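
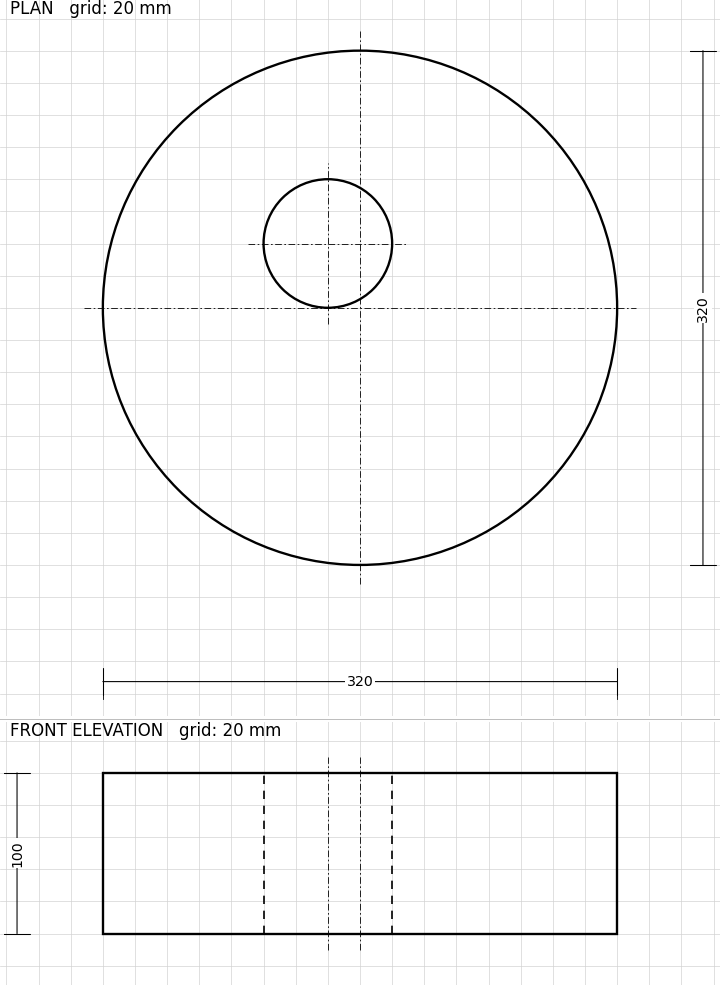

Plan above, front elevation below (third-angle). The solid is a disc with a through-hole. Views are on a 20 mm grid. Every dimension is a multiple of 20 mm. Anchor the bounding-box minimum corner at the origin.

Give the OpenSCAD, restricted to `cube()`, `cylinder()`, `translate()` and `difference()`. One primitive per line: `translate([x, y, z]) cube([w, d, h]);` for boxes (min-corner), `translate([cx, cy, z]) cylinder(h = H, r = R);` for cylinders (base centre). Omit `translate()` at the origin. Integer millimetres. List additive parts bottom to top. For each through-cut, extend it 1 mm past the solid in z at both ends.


difference() {
  translate([160, 160, 0]) cylinder(h = 100, r = 160);
  translate([140, 200, -1]) cylinder(h = 102, r = 40);
}


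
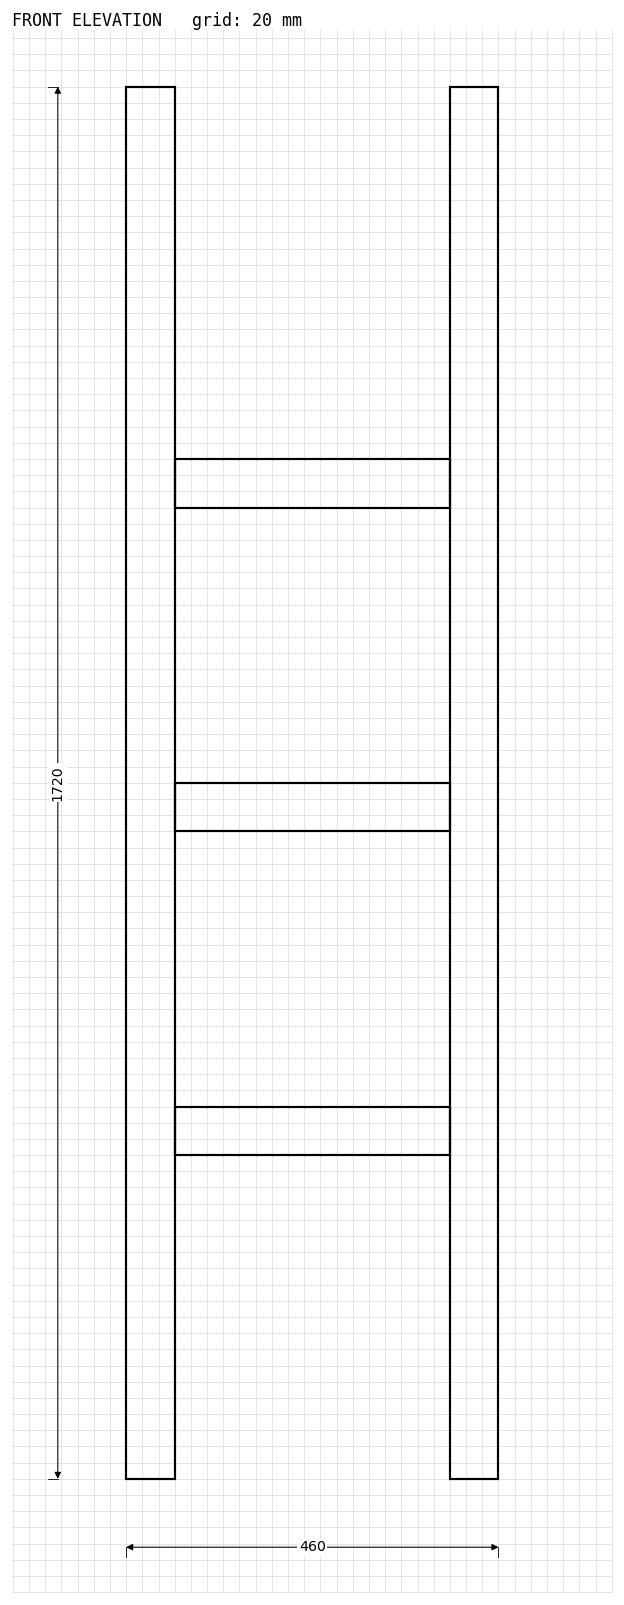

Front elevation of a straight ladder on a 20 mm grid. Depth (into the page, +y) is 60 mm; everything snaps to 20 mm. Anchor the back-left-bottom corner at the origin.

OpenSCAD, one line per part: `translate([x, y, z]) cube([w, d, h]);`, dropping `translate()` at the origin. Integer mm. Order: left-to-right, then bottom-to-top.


cube([60, 60, 1720]);
translate([60, 0, 400]) cube([340, 60, 60]);
translate([60, 0, 800]) cube([340, 60, 60]);
translate([60, 0, 1200]) cube([340, 60, 60]);
translate([400, 0, 0]) cube([60, 60, 1720]);


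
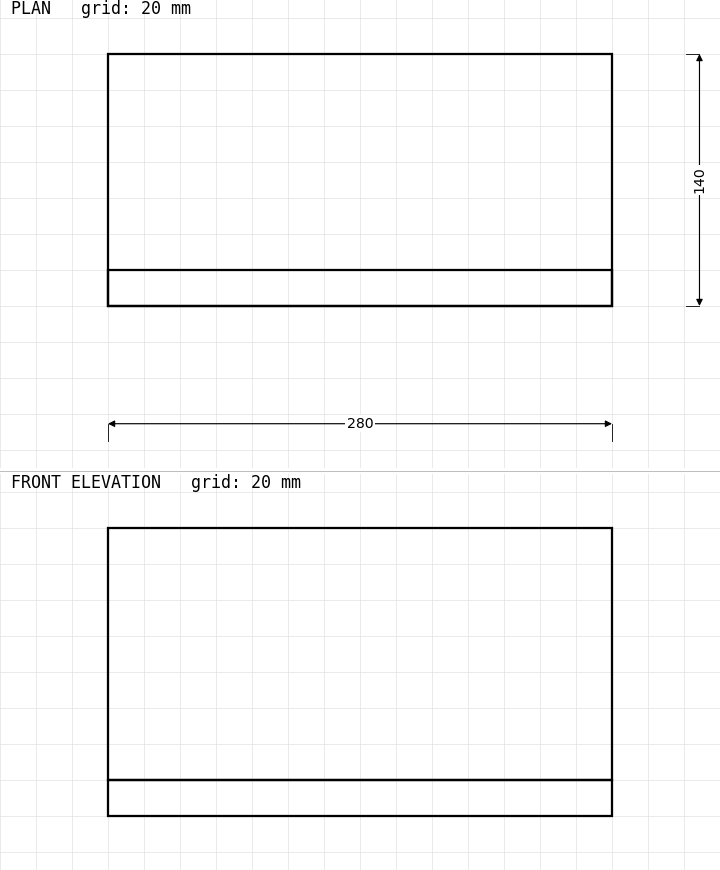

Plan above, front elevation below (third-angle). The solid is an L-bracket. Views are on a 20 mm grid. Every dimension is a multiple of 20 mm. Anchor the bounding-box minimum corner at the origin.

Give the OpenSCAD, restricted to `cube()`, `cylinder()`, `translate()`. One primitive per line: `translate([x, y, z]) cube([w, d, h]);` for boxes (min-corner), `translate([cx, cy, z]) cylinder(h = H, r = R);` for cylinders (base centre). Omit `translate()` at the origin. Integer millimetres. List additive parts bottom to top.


cube([280, 140, 20]);
translate([0, 0, 20]) cube([280, 20, 140]);


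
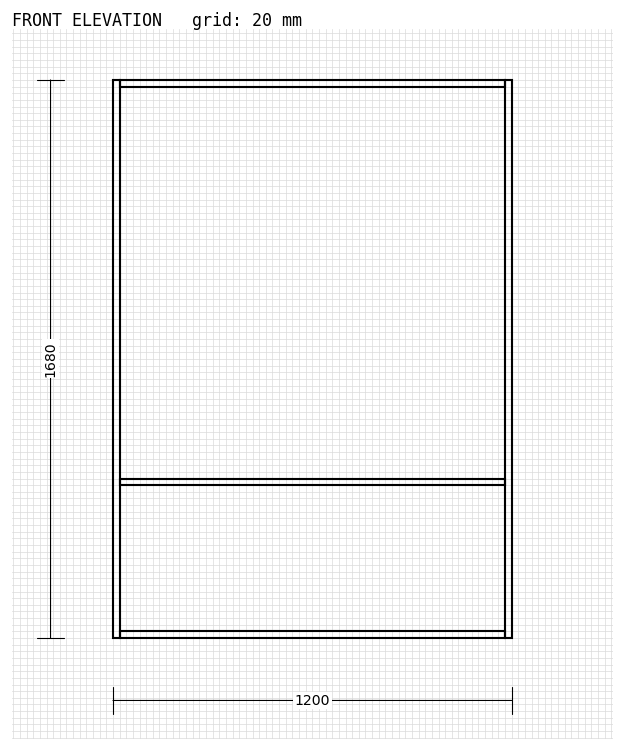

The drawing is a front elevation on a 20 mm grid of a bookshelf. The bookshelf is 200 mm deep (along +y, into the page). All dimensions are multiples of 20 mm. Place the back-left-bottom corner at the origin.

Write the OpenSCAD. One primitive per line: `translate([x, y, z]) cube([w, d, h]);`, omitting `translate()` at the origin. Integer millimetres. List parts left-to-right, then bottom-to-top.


cube([20, 200, 1680]);
translate([20, 0, 0]) cube([1160, 200, 20]);
translate([20, 0, 460]) cube([1160, 200, 20]);
translate([20, 0, 1660]) cube([1160, 200, 20]);
translate([1180, 0, 0]) cube([20, 200, 1680]);


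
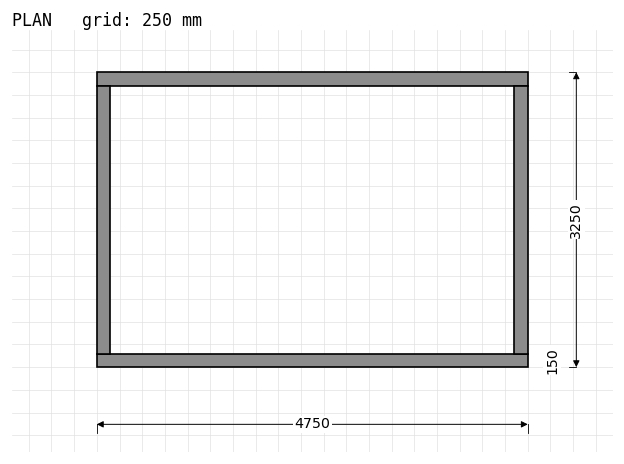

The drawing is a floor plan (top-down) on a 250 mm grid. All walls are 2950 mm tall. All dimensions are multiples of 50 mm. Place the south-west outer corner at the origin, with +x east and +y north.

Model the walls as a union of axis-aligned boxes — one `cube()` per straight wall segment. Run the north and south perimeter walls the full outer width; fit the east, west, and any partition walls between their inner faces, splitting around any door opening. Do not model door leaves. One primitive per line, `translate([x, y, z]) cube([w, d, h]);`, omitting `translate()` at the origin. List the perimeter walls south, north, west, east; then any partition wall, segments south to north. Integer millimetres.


cube([4750, 150, 2950]);
translate([0, 3100, 0]) cube([4750, 150, 2950]);
translate([0, 150, 0]) cube([150, 2950, 2950]);
translate([4600, 150, 0]) cube([150, 2950, 2950]);


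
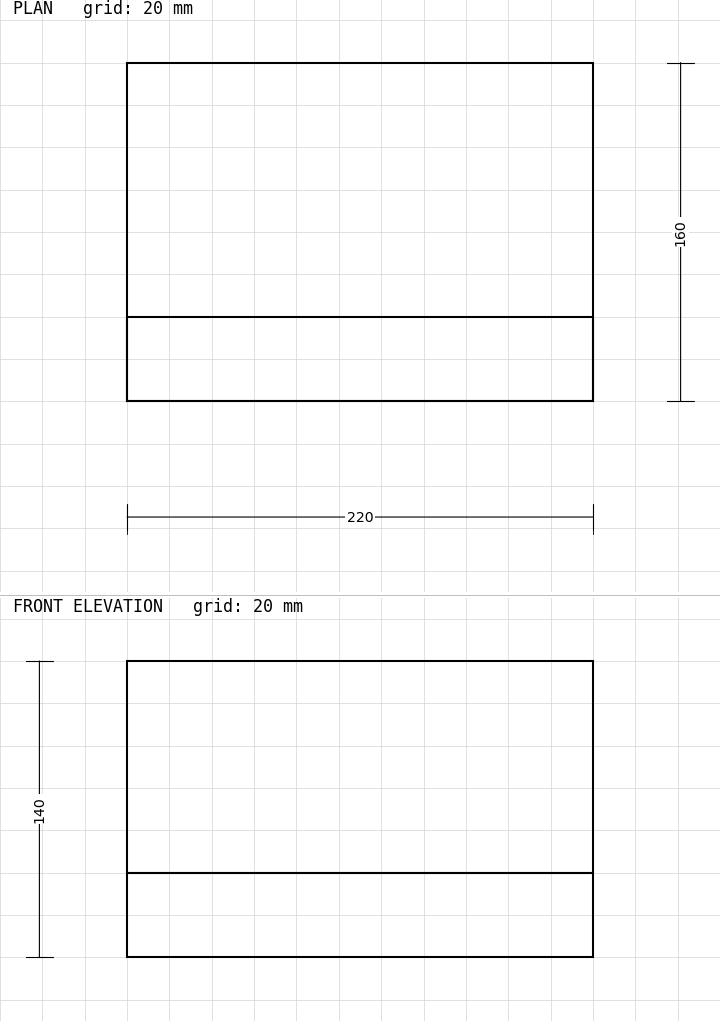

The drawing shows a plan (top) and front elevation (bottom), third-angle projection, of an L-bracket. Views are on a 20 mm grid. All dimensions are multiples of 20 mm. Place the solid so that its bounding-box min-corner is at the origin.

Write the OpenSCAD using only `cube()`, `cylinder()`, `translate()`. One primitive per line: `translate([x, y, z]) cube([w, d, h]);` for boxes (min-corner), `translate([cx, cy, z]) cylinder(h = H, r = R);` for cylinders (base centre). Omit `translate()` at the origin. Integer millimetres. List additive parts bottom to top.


cube([220, 160, 40]);
translate([0, 0, 40]) cube([220, 40, 100]);


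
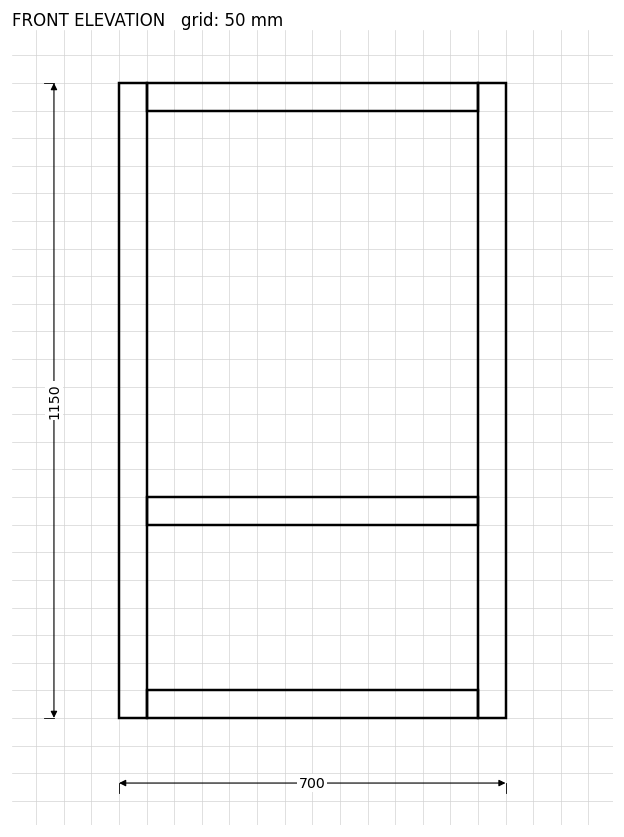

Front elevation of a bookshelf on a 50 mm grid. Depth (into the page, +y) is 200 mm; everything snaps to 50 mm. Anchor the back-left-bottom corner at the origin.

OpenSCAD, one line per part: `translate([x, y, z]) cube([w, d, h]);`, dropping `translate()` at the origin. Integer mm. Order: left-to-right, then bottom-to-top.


cube([50, 200, 1150]);
translate([50, 0, 0]) cube([600, 200, 50]);
translate([50, 0, 350]) cube([600, 200, 50]);
translate([50, 0, 1100]) cube([600, 200, 50]);
translate([650, 0, 0]) cube([50, 200, 1150]);


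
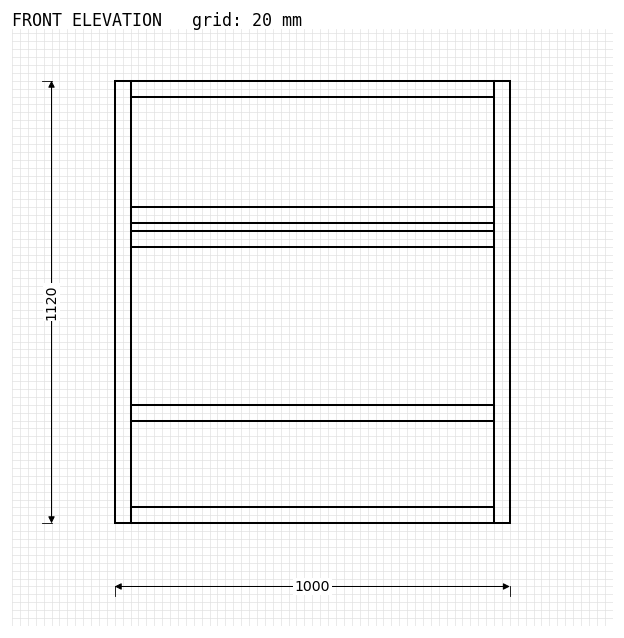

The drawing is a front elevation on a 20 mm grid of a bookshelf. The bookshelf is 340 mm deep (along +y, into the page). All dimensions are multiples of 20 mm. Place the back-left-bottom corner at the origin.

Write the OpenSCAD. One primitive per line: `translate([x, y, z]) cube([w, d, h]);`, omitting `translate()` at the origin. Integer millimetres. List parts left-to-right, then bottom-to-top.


cube([40, 340, 1120]);
translate([40, 0, 0]) cube([920, 340, 40]);
translate([40, 0, 260]) cube([920, 340, 40]);
translate([40, 0, 700]) cube([920, 340, 40]);
translate([40, 0, 760]) cube([920, 340, 40]);
translate([40, 0, 1080]) cube([920, 340, 40]);
translate([960, 0, 0]) cube([40, 340, 1120]);


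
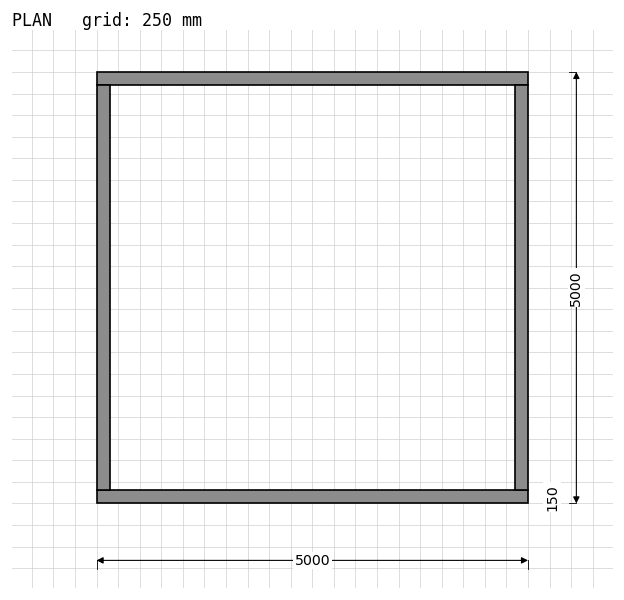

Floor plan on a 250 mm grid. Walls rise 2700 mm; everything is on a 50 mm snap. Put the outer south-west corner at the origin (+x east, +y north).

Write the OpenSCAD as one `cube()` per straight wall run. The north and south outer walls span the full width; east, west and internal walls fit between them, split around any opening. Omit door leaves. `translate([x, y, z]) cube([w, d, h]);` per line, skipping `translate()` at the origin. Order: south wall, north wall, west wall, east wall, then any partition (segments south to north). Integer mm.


cube([5000, 150, 2700]);
translate([0, 4850, 0]) cube([5000, 150, 2700]);
translate([0, 150, 0]) cube([150, 4700, 2700]);
translate([4850, 150, 0]) cube([150, 4700, 2700]);


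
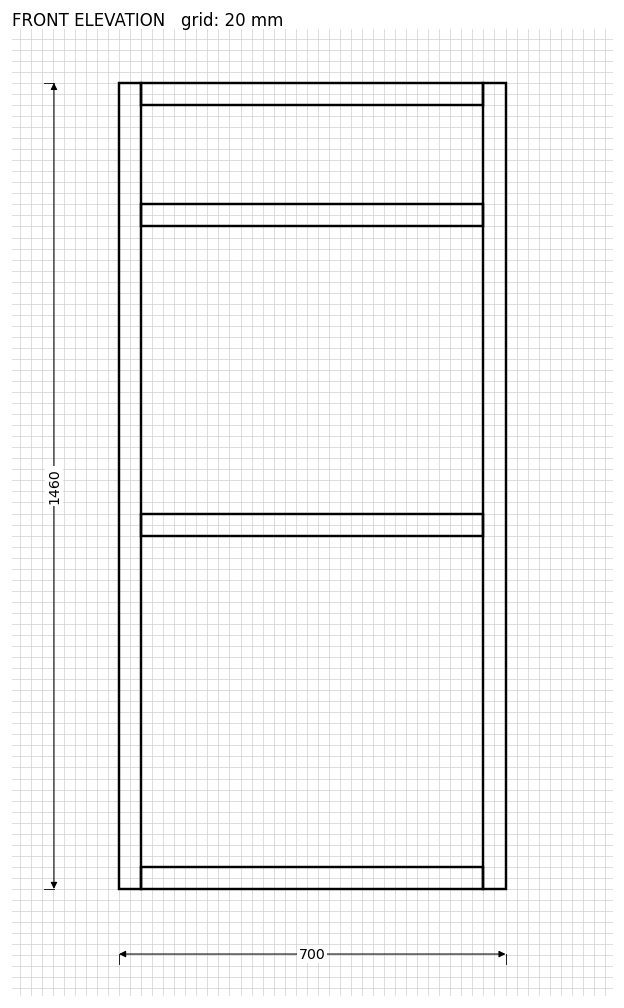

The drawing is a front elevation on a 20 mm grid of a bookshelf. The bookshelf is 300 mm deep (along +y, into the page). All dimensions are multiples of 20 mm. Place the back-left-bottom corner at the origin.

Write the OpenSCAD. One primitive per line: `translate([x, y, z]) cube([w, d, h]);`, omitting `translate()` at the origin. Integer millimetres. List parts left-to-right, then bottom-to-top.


cube([40, 300, 1460]);
translate([40, 0, 0]) cube([620, 300, 40]);
translate([40, 0, 640]) cube([620, 300, 40]);
translate([40, 0, 1200]) cube([620, 300, 40]);
translate([40, 0, 1420]) cube([620, 300, 40]);
translate([660, 0, 0]) cube([40, 300, 1460]);


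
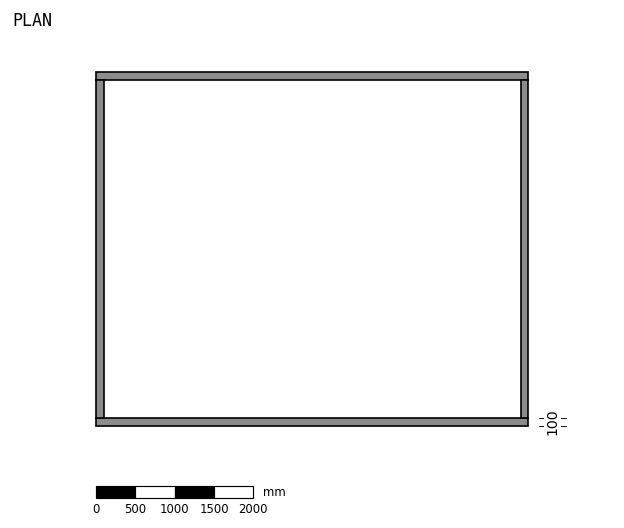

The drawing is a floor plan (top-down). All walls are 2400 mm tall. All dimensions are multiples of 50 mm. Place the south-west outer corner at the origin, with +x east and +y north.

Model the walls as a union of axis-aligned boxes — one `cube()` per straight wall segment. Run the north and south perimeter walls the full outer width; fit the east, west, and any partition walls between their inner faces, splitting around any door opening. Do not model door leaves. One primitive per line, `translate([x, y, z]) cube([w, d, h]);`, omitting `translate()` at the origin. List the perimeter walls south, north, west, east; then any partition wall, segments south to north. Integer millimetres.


cube([5500, 100, 2400]);
translate([0, 4400, 0]) cube([5500, 100, 2400]);
translate([0, 100, 0]) cube([100, 4300, 2400]);
translate([5400, 100, 0]) cube([100, 4300, 2400]);


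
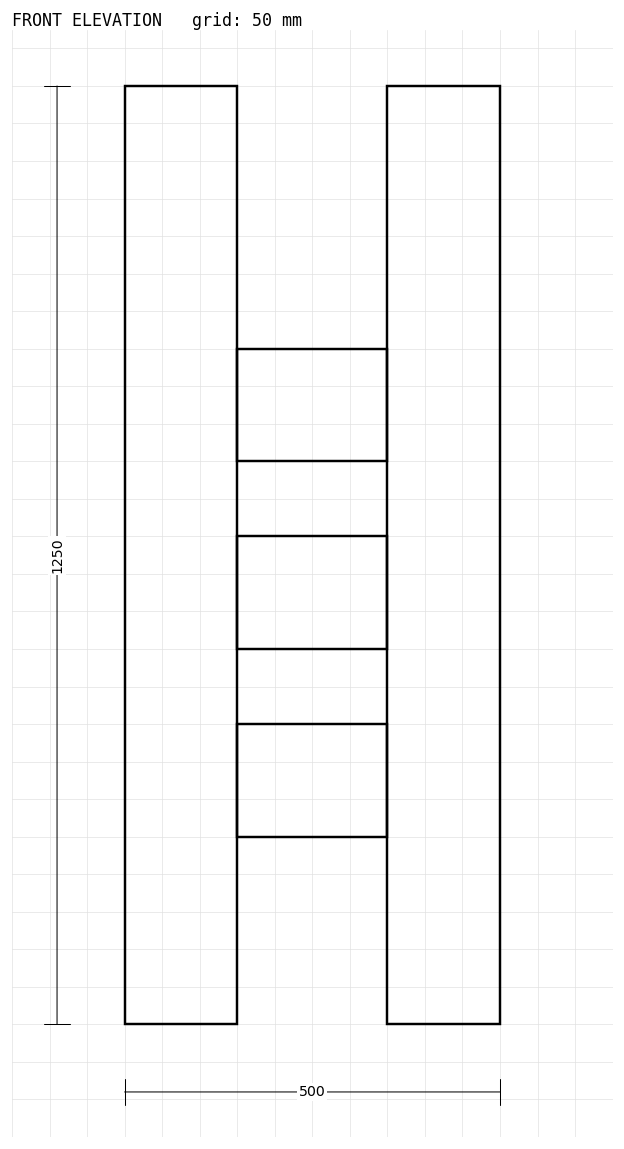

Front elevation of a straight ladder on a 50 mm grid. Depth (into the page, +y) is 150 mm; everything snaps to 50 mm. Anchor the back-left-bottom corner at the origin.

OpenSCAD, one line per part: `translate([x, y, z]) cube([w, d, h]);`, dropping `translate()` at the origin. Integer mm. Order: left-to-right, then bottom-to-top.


cube([150, 150, 1250]);
translate([150, 0, 250]) cube([200, 150, 150]);
translate([150, 0, 500]) cube([200, 150, 150]);
translate([150, 0, 750]) cube([200, 150, 150]);
translate([350, 0, 0]) cube([150, 150, 1250]);


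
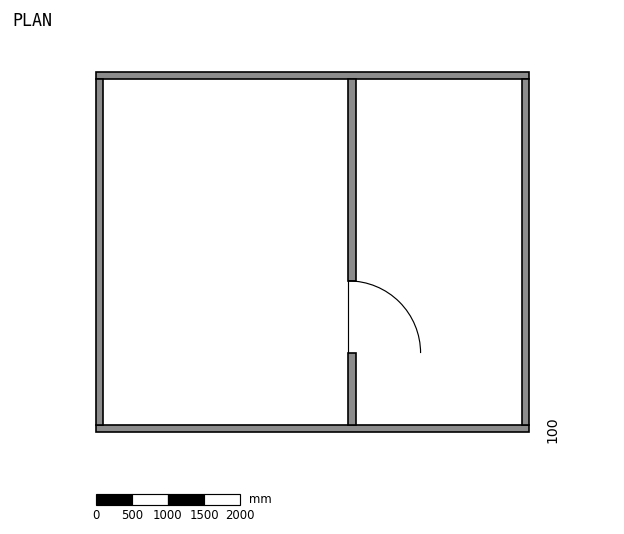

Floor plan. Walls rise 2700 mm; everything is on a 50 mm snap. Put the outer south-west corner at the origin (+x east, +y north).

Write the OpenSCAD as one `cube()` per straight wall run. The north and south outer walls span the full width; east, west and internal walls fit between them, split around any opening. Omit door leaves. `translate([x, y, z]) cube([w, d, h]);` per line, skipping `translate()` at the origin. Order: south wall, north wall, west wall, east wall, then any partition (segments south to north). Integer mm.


cube([6000, 100, 2700]);
translate([0, 4900, 0]) cube([6000, 100, 2700]);
translate([0, 100, 0]) cube([100, 4800, 2700]);
translate([5900, 100, 0]) cube([100, 4800, 2700]);
translate([3500, 100, 0]) cube([100, 1000, 2700]);
translate([3500, 2100, 0]) cube([100, 2800, 2700]);


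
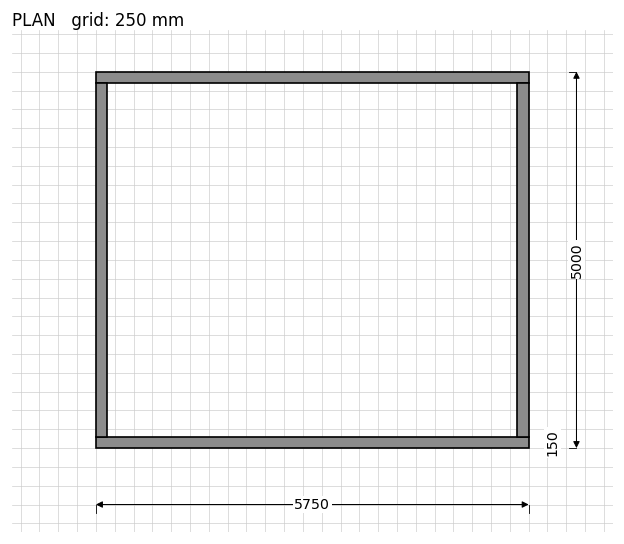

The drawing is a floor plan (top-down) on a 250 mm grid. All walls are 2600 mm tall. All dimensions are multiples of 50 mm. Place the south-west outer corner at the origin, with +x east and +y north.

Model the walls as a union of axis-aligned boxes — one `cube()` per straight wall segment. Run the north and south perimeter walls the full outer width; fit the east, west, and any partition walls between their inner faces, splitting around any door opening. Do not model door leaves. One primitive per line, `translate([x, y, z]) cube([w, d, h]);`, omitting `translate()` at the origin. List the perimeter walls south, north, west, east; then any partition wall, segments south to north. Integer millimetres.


cube([5750, 150, 2600]);
translate([0, 4850, 0]) cube([5750, 150, 2600]);
translate([0, 150, 0]) cube([150, 4700, 2600]);
translate([5600, 150, 0]) cube([150, 4700, 2600]);


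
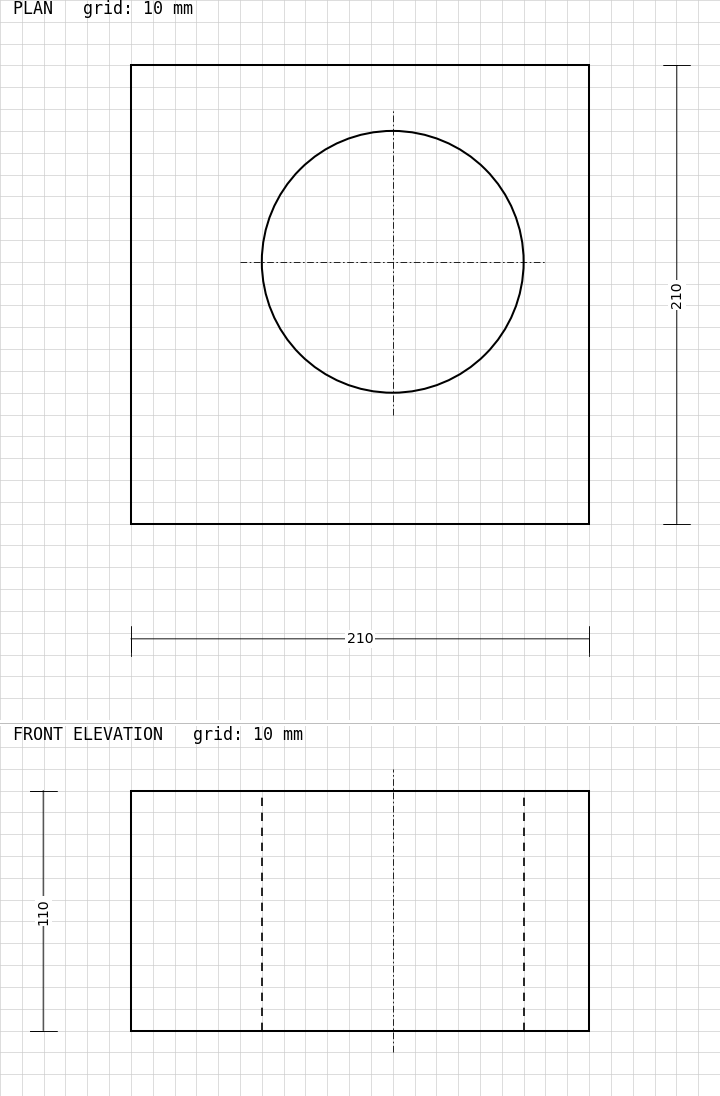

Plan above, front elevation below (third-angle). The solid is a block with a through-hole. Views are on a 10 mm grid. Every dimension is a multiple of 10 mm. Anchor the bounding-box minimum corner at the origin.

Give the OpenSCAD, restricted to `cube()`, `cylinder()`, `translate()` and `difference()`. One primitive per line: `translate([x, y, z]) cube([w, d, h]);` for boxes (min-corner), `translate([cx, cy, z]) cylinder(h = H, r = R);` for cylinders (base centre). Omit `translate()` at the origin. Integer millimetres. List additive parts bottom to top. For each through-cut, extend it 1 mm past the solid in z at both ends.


difference() {
  cube([210, 210, 110]);
  translate([120, 120, -1]) cylinder(h = 112, r = 60);
}


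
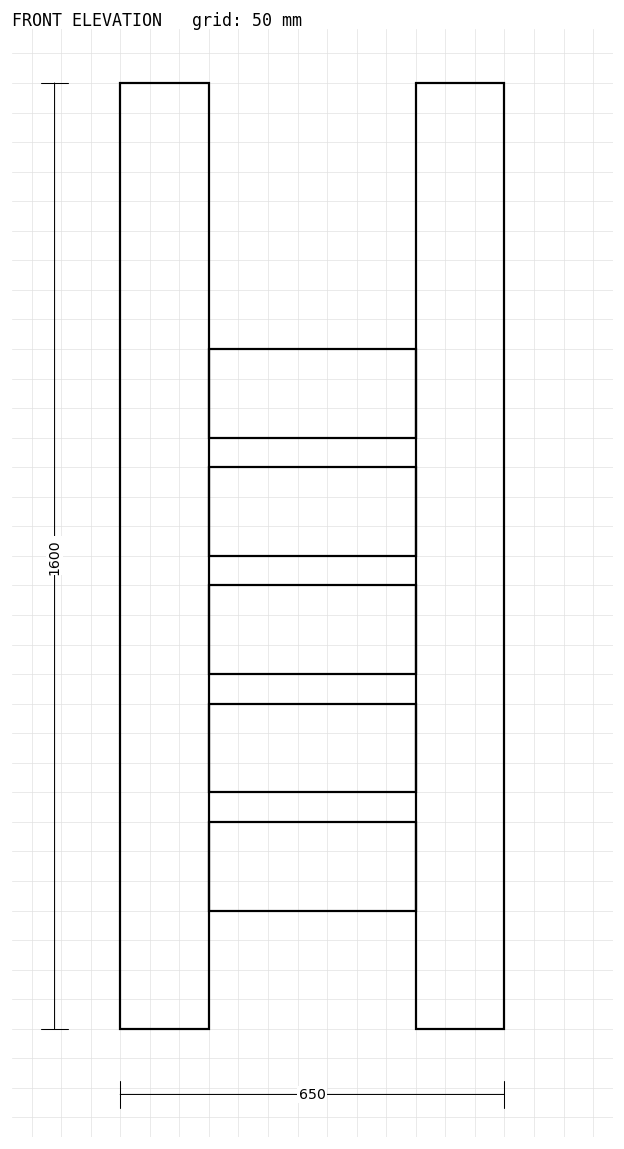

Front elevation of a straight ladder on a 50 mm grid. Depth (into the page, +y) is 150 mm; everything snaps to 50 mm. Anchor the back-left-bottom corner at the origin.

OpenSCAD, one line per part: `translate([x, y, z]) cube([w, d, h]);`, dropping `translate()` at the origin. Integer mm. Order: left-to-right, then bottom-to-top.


cube([150, 150, 1600]);
translate([150, 0, 200]) cube([350, 150, 150]);
translate([150, 0, 400]) cube([350, 150, 150]);
translate([150, 0, 600]) cube([350, 150, 150]);
translate([150, 0, 800]) cube([350, 150, 150]);
translate([150, 0, 1000]) cube([350, 150, 150]);
translate([500, 0, 0]) cube([150, 150, 1600]);


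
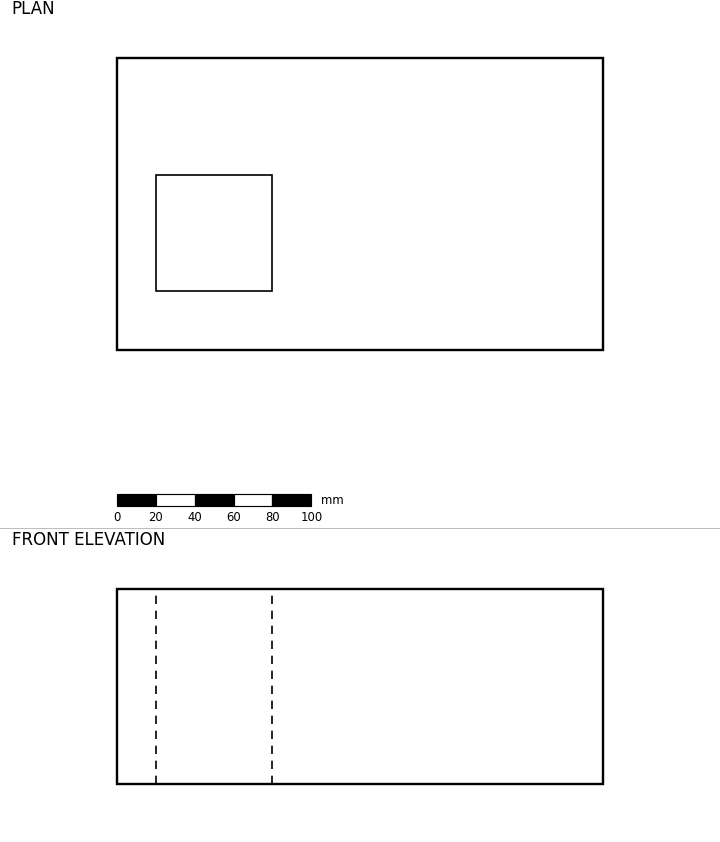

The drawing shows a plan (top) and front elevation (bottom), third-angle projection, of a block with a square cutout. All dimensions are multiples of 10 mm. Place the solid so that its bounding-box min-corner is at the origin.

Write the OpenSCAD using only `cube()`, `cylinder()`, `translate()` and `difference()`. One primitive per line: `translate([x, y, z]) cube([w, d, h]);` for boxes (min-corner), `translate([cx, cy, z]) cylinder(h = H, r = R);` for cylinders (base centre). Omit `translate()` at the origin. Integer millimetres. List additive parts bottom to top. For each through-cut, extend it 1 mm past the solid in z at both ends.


difference() {
  cube([250, 150, 100]);
  translate([20, 30, -1]) cube([60, 60, 102]);
}


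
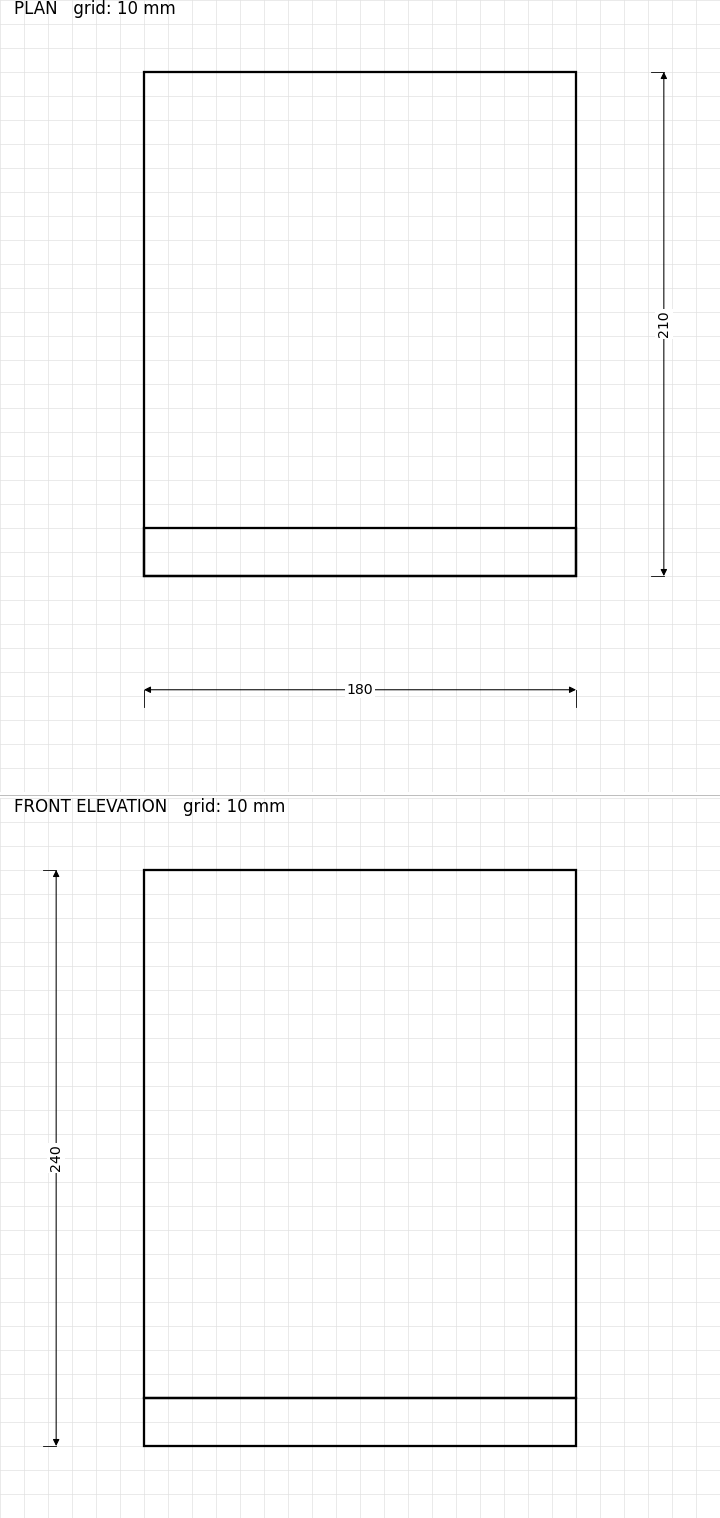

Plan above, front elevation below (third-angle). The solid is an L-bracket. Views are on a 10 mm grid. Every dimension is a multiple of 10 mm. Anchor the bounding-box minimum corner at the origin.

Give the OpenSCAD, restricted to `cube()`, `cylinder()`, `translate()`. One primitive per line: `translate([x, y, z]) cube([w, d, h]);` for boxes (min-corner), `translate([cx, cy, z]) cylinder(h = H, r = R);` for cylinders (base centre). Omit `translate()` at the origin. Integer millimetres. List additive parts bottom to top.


cube([180, 210, 20]);
translate([0, 0, 20]) cube([180, 20, 220]);


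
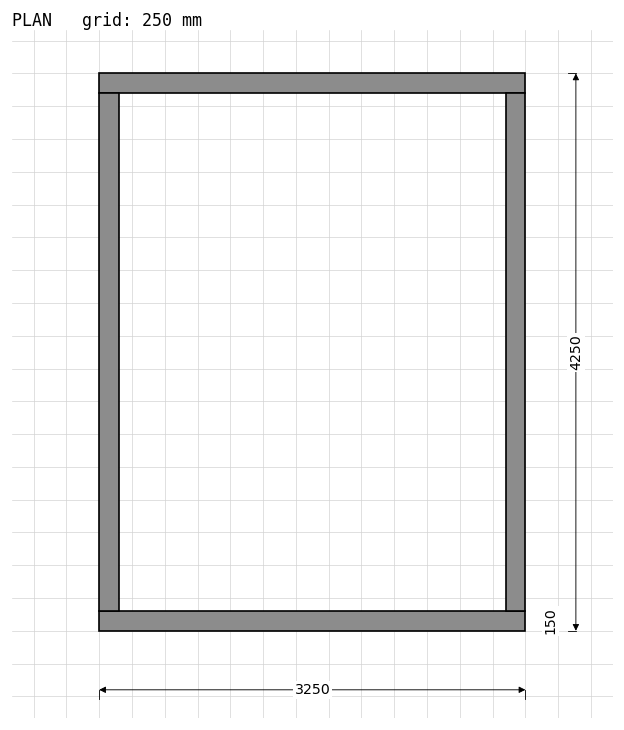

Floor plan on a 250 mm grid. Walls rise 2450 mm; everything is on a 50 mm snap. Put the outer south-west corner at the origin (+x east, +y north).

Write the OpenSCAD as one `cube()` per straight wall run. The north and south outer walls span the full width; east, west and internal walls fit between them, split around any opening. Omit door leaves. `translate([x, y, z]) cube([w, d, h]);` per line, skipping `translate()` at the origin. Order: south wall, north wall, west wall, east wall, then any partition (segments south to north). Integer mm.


cube([3250, 150, 2450]);
translate([0, 4100, 0]) cube([3250, 150, 2450]);
translate([0, 150, 0]) cube([150, 3950, 2450]);
translate([3100, 150, 0]) cube([150, 3950, 2450]);


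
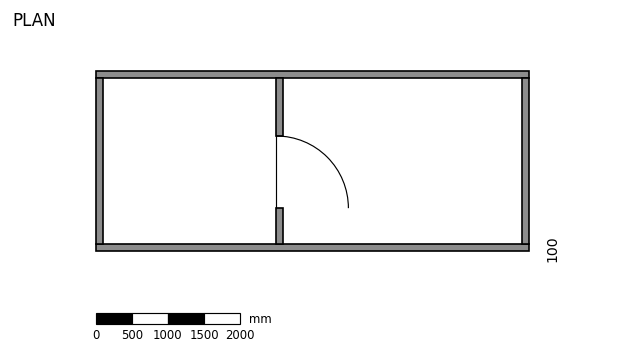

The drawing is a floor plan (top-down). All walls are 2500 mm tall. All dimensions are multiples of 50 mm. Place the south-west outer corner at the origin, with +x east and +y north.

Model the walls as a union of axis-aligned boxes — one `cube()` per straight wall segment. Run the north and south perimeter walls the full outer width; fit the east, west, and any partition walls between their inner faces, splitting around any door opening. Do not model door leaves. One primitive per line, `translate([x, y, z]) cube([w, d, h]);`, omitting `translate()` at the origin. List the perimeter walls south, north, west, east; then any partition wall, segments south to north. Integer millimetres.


cube([6000, 100, 2500]);
translate([0, 2400, 0]) cube([6000, 100, 2500]);
translate([0, 100, 0]) cube([100, 2300, 2500]);
translate([5900, 100, 0]) cube([100, 2300, 2500]);
translate([2500, 100, 0]) cube([100, 500, 2500]);
translate([2500, 1600, 0]) cube([100, 800, 2500]);


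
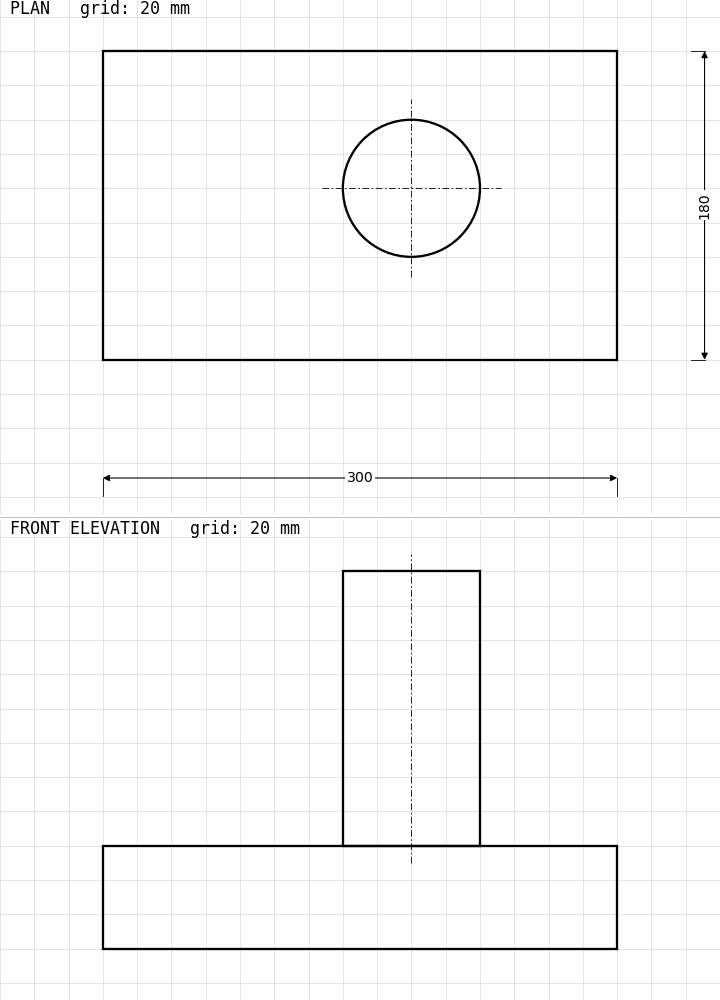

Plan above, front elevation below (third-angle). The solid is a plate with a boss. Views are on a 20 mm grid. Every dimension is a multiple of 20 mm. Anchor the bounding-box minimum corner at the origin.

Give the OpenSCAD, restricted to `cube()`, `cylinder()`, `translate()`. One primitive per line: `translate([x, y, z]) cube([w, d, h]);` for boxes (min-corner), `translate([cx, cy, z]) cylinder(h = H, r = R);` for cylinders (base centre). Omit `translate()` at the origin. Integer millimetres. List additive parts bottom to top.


cube([300, 180, 60]);
translate([180, 100, 60]) cylinder(h = 160, r = 40);


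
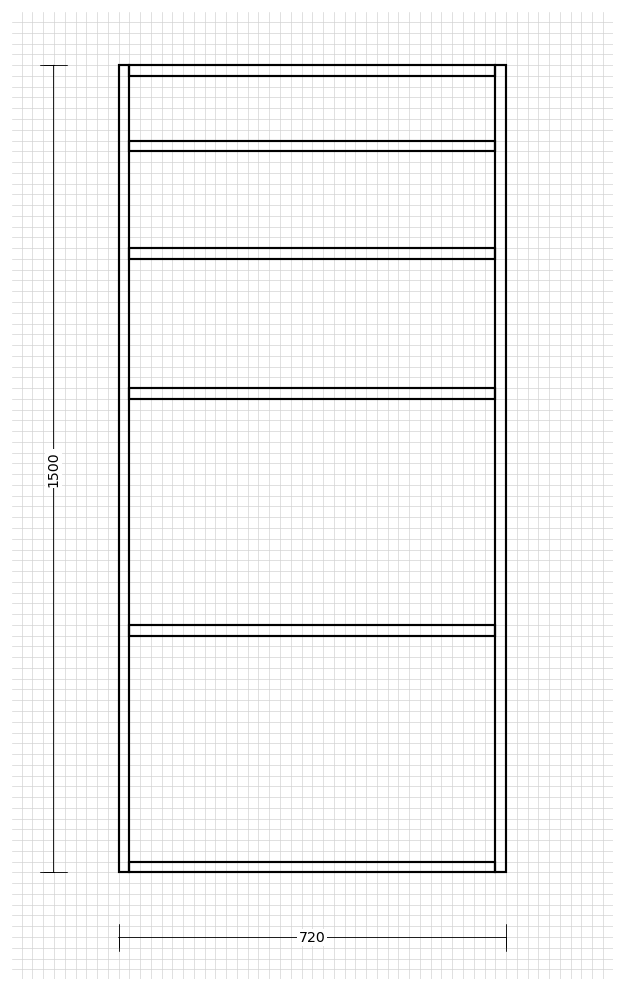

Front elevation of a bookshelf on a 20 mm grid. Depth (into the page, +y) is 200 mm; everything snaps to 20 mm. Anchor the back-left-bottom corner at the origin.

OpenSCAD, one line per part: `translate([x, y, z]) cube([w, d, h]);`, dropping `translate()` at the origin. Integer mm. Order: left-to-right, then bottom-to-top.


cube([20, 200, 1500]);
translate([20, 0, 0]) cube([680, 200, 20]);
translate([20, 0, 440]) cube([680, 200, 20]);
translate([20, 0, 880]) cube([680, 200, 20]);
translate([20, 0, 1140]) cube([680, 200, 20]);
translate([20, 0, 1340]) cube([680, 200, 20]);
translate([20, 0, 1480]) cube([680, 200, 20]);
translate([700, 0, 0]) cube([20, 200, 1500]);


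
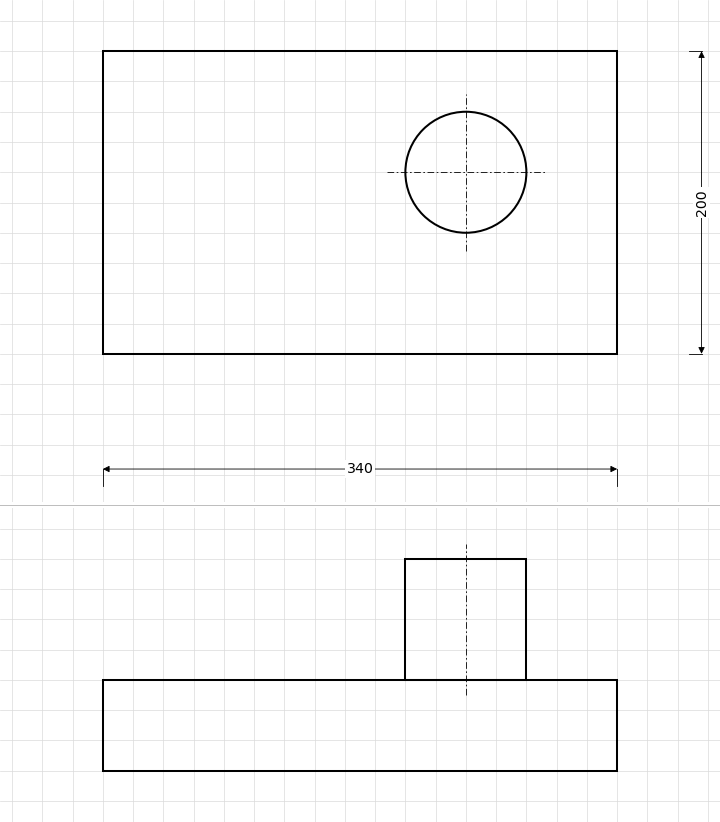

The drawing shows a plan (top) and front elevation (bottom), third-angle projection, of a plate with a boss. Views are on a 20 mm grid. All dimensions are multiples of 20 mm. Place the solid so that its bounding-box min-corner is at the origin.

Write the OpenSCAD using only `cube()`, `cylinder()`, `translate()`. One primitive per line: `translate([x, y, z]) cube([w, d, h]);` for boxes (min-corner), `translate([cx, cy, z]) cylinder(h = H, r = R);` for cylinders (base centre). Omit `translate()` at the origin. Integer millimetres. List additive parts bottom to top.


cube([340, 200, 60]);
translate([240, 120, 60]) cylinder(h = 80, r = 40);


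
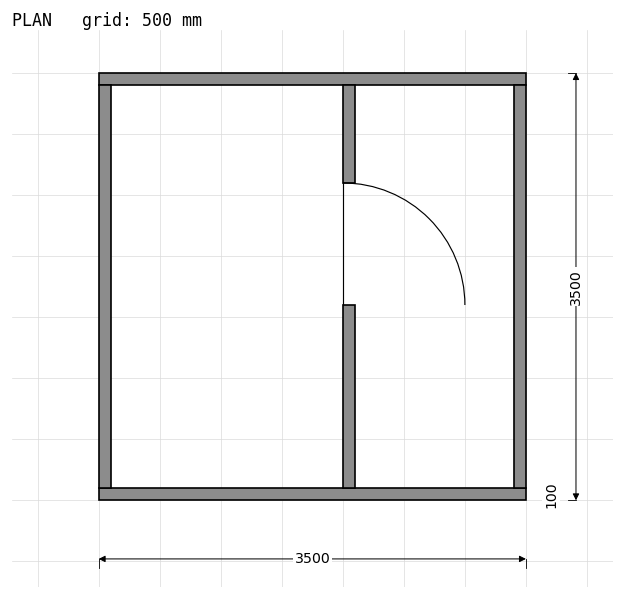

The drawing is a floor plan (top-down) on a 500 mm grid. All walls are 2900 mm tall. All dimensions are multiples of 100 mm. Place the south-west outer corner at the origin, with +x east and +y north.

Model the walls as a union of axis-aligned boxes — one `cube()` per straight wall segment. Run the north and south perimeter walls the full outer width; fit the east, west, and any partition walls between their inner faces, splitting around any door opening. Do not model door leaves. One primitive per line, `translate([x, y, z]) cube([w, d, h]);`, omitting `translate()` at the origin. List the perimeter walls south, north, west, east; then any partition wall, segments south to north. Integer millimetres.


cube([3500, 100, 2900]);
translate([0, 3400, 0]) cube([3500, 100, 2900]);
translate([0, 100, 0]) cube([100, 3300, 2900]);
translate([3400, 100, 0]) cube([100, 3300, 2900]);
translate([2000, 100, 0]) cube([100, 1500, 2900]);
translate([2000, 2600, 0]) cube([100, 800, 2900]);


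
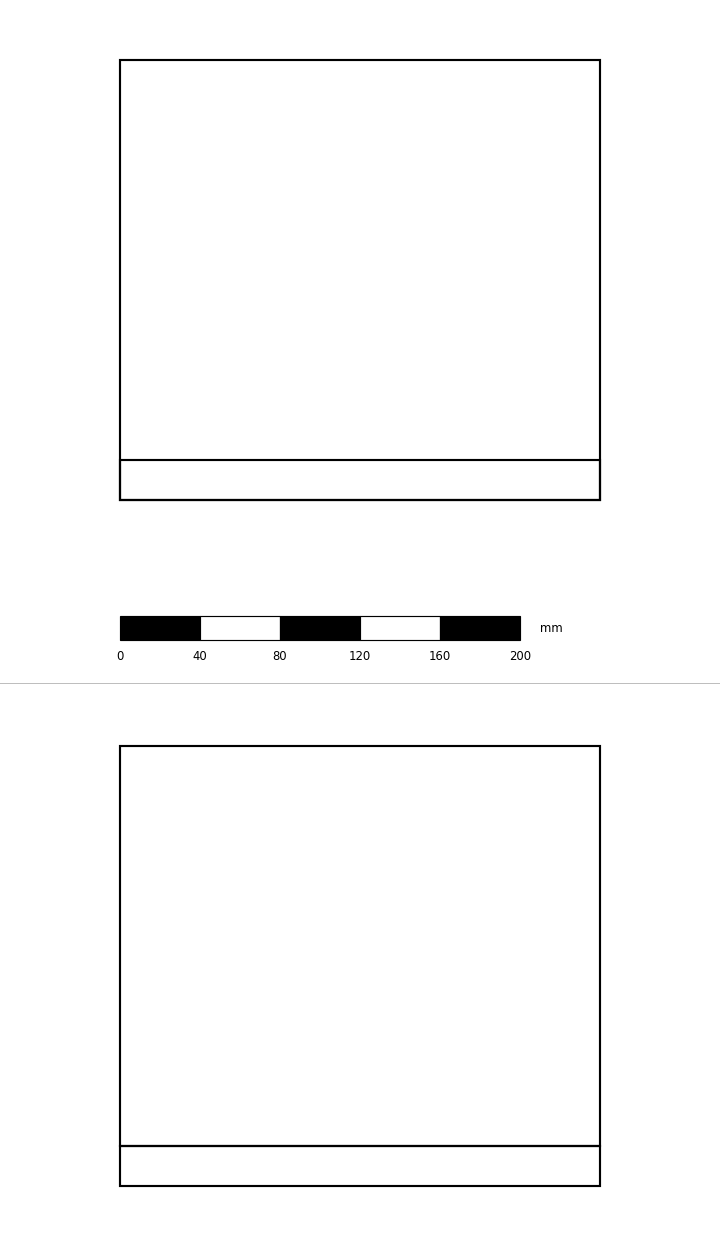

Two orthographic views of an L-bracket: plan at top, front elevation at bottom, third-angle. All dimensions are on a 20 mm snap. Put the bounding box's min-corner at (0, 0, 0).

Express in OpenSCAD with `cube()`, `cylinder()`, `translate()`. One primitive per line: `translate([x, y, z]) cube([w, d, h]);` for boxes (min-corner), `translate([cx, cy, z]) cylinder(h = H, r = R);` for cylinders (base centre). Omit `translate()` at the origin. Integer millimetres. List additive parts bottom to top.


cube([240, 220, 20]);
translate([0, 0, 20]) cube([240, 20, 200]);


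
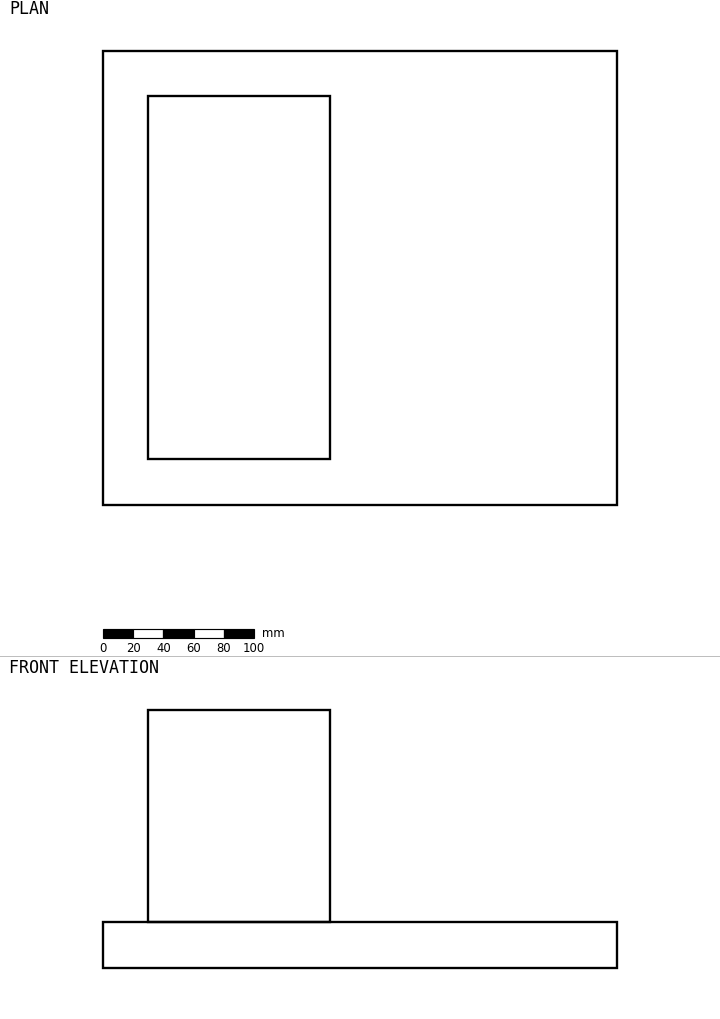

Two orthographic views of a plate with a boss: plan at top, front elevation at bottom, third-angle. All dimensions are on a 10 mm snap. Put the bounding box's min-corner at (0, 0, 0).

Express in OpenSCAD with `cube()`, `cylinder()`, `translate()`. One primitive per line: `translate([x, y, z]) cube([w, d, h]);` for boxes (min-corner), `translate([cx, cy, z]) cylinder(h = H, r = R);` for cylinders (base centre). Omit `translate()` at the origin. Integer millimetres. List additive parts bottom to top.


cube([340, 300, 30]);
translate([30, 30, 30]) cube([120, 240, 140]);


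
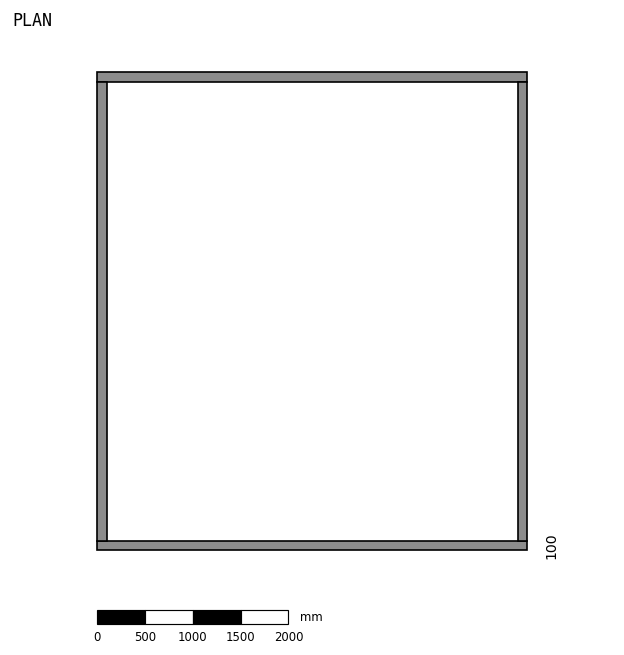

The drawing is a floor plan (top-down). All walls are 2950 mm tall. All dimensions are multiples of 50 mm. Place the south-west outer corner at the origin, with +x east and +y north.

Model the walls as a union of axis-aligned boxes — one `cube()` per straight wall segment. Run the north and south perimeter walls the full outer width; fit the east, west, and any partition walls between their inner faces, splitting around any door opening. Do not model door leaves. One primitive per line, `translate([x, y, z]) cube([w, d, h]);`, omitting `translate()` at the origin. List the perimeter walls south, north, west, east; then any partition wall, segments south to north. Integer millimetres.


cube([4500, 100, 2950]);
translate([0, 4900, 0]) cube([4500, 100, 2950]);
translate([0, 100, 0]) cube([100, 4800, 2950]);
translate([4400, 100, 0]) cube([100, 4800, 2950]);


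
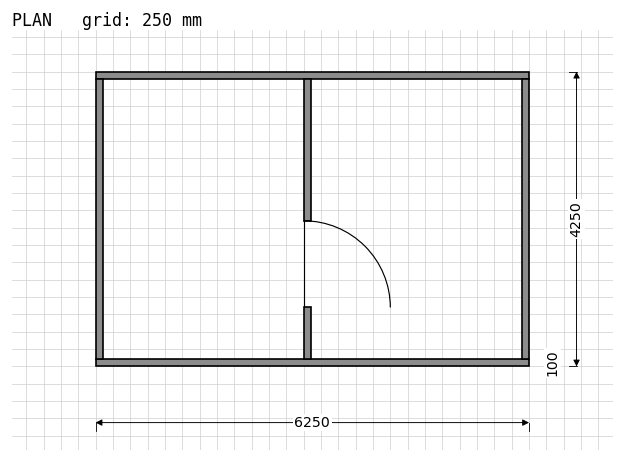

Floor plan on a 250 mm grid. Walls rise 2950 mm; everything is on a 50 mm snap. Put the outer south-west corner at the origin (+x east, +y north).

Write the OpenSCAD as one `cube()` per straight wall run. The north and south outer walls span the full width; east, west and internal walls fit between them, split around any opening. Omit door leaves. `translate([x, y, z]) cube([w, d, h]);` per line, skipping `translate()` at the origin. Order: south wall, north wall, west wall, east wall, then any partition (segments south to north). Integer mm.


cube([6250, 100, 2950]);
translate([0, 4150, 0]) cube([6250, 100, 2950]);
translate([0, 100, 0]) cube([100, 4050, 2950]);
translate([6150, 100, 0]) cube([100, 4050, 2950]);
translate([3000, 100, 0]) cube([100, 750, 2950]);
translate([3000, 2100, 0]) cube([100, 2050, 2950]);


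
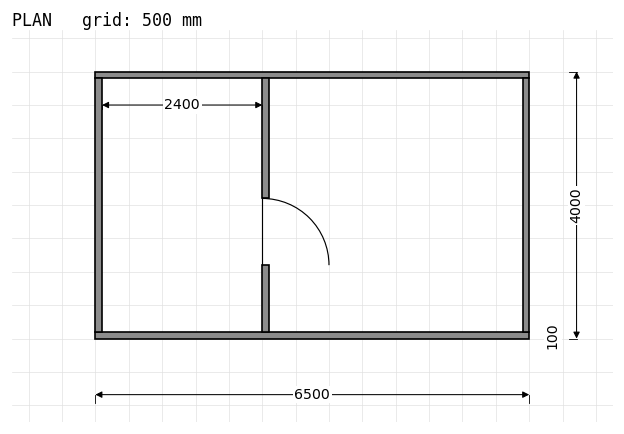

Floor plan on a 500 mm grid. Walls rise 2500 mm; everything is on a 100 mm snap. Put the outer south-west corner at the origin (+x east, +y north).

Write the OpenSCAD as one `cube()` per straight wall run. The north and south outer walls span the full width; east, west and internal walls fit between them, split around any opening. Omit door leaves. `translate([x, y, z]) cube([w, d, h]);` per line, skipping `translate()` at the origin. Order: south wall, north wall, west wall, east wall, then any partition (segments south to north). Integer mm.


cube([6500, 100, 2500]);
translate([0, 3900, 0]) cube([6500, 100, 2500]);
translate([0, 100, 0]) cube([100, 3800, 2500]);
translate([6400, 100, 0]) cube([100, 3800, 2500]);
translate([2500, 100, 0]) cube([100, 1000, 2500]);
translate([2500, 2100, 0]) cube([100, 1800, 2500]);


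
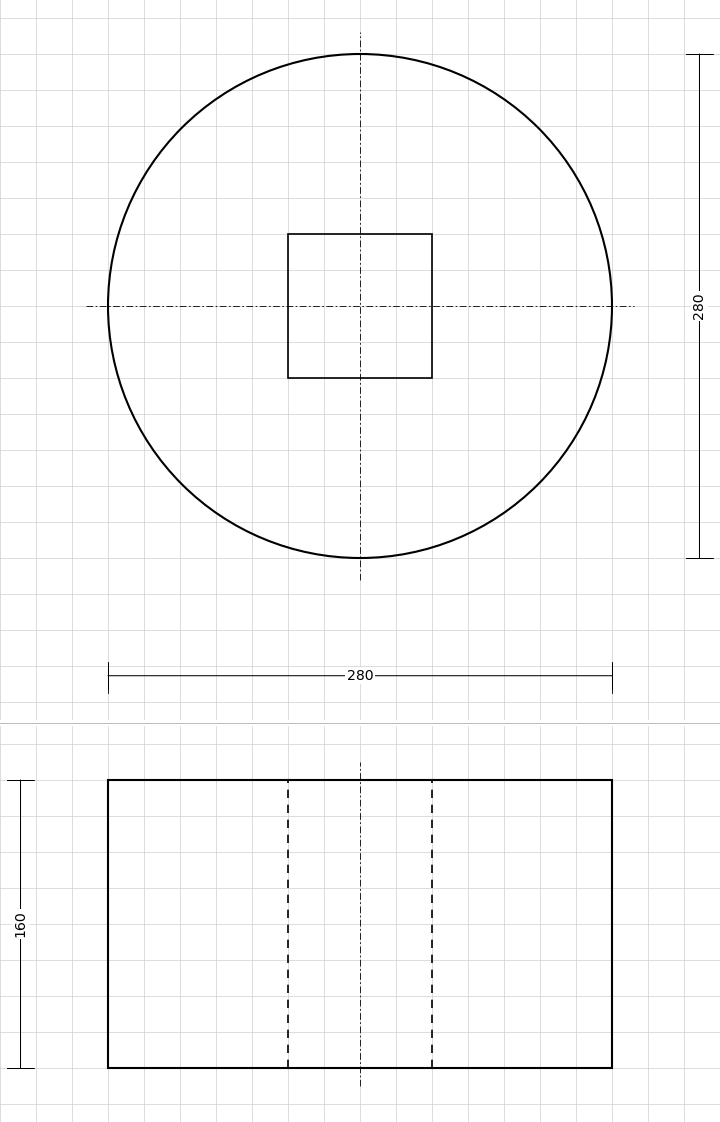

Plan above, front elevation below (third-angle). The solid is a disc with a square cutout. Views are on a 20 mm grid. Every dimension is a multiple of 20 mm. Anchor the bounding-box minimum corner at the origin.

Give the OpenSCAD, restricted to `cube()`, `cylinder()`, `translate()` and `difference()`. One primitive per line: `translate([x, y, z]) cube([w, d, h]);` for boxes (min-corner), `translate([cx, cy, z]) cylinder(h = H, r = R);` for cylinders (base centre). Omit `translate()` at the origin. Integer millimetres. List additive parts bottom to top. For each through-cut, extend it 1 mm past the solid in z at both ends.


difference() {
  translate([140, 140, 0]) cylinder(h = 160, r = 140);
  translate([100, 100, -1]) cube([80, 80, 162]);
}


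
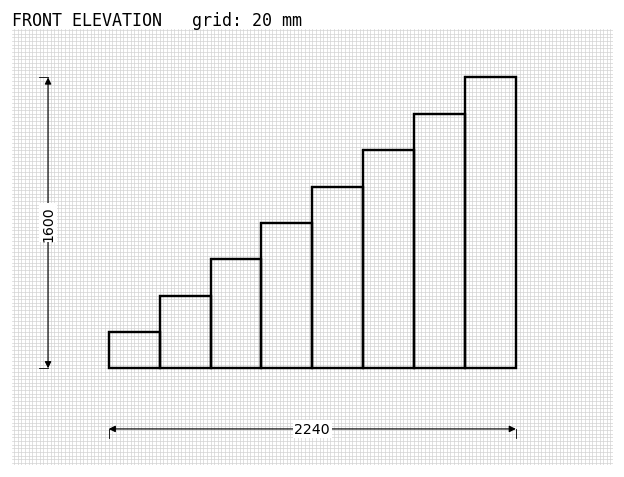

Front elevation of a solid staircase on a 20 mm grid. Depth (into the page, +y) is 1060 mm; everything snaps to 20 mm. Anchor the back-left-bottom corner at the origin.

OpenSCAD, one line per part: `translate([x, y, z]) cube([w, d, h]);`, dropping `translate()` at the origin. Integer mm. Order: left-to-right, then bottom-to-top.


cube([280, 1060, 200]);
translate([280, 0, 0]) cube([280, 1060, 400]);
translate([560, 0, 0]) cube([280, 1060, 600]);
translate([840, 0, 0]) cube([280, 1060, 800]);
translate([1120, 0, 0]) cube([280, 1060, 1000]);
translate([1400, 0, 0]) cube([280, 1060, 1200]);
translate([1680, 0, 0]) cube([280, 1060, 1400]);
translate([1960, 0, 0]) cube([280, 1060, 1600]);


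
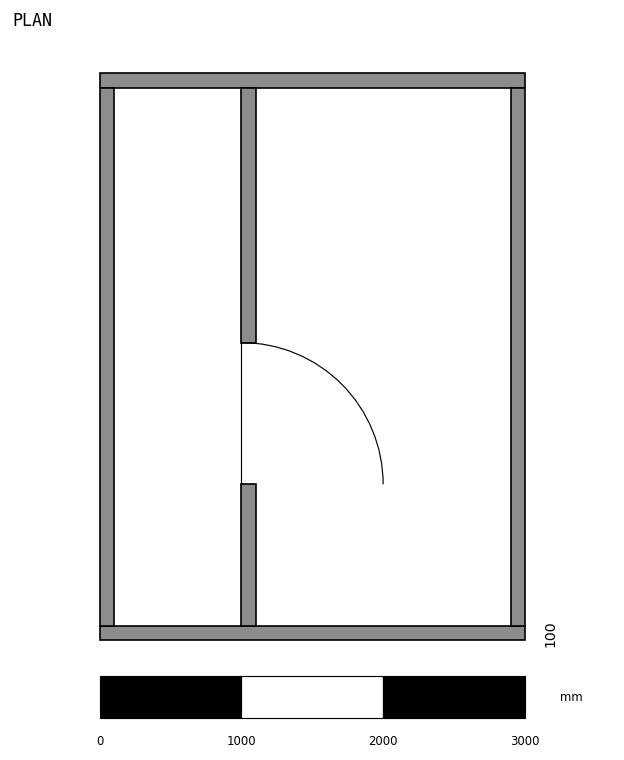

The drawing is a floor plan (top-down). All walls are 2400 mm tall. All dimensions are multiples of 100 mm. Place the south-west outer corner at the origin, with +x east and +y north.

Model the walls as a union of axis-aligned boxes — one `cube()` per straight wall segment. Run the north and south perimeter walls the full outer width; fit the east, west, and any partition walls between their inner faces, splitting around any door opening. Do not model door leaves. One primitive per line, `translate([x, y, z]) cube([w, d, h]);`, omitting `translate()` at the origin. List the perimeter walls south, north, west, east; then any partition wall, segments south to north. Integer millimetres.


cube([3000, 100, 2400]);
translate([0, 3900, 0]) cube([3000, 100, 2400]);
translate([0, 100, 0]) cube([100, 3800, 2400]);
translate([2900, 100, 0]) cube([100, 3800, 2400]);
translate([1000, 100, 0]) cube([100, 1000, 2400]);
translate([1000, 2100, 0]) cube([100, 1800, 2400]);


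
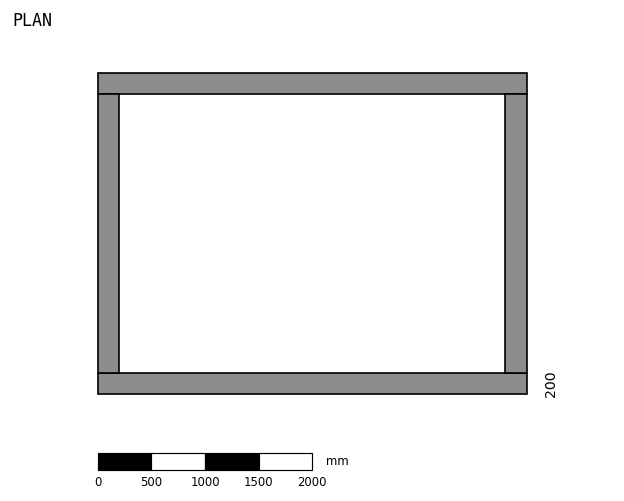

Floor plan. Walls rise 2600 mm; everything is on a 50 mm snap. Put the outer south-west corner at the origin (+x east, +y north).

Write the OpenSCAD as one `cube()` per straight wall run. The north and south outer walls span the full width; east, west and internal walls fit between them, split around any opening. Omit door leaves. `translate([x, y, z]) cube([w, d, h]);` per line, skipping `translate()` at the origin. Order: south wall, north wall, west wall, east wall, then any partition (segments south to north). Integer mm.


cube([4000, 200, 2600]);
translate([0, 2800, 0]) cube([4000, 200, 2600]);
translate([0, 200, 0]) cube([200, 2600, 2600]);
translate([3800, 200, 0]) cube([200, 2600, 2600]);


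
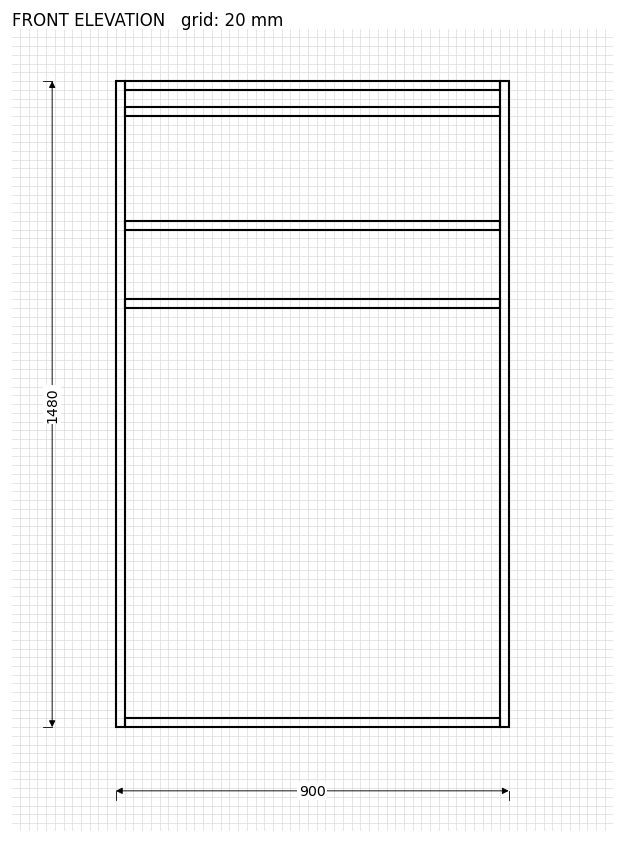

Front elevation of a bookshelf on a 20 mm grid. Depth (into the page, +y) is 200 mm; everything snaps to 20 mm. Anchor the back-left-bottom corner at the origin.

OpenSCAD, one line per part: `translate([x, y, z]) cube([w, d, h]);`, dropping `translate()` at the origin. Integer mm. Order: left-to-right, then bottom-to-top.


cube([20, 200, 1480]);
translate([20, 0, 0]) cube([860, 200, 20]);
translate([20, 0, 960]) cube([860, 200, 20]);
translate([20, 0, 1140]) cube([860, 200, 20]);
translate([20, 0, 1400]) cube([860, 200, 20]);
translate([20, 0, 1460]) cube([860, 200, 20]);
translate([880, 0, 0]) cube([20, 200, 1480]);


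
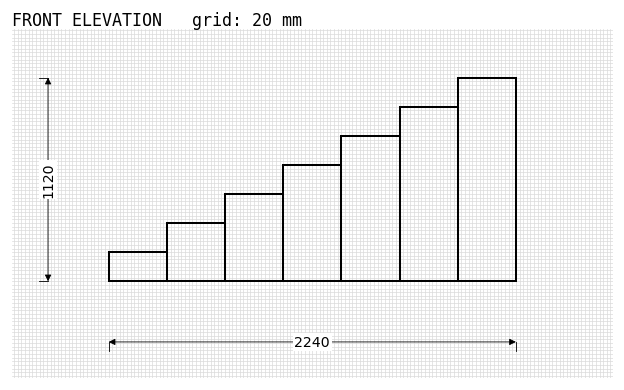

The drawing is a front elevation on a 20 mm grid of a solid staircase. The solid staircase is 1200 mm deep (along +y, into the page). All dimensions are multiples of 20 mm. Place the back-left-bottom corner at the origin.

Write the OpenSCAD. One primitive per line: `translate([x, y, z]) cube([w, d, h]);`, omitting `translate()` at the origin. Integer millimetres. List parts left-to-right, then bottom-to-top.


cube([320, 1200, 160]);
translate([320, 0, 0]) cube([320, 1200, 320]);
translate([640, 0, 0]) cube([320, 1200, 480]);
translate([960, 0, 0]) cube([320, 1200, 640]);
translate([1280, 0, 0]) cube([320, 1200, 800]);
translate([1600, 0, 0]) cube([320, 1200, 960]);
translate([1920, 0, 0]) cube([320, 1200, 1120]);


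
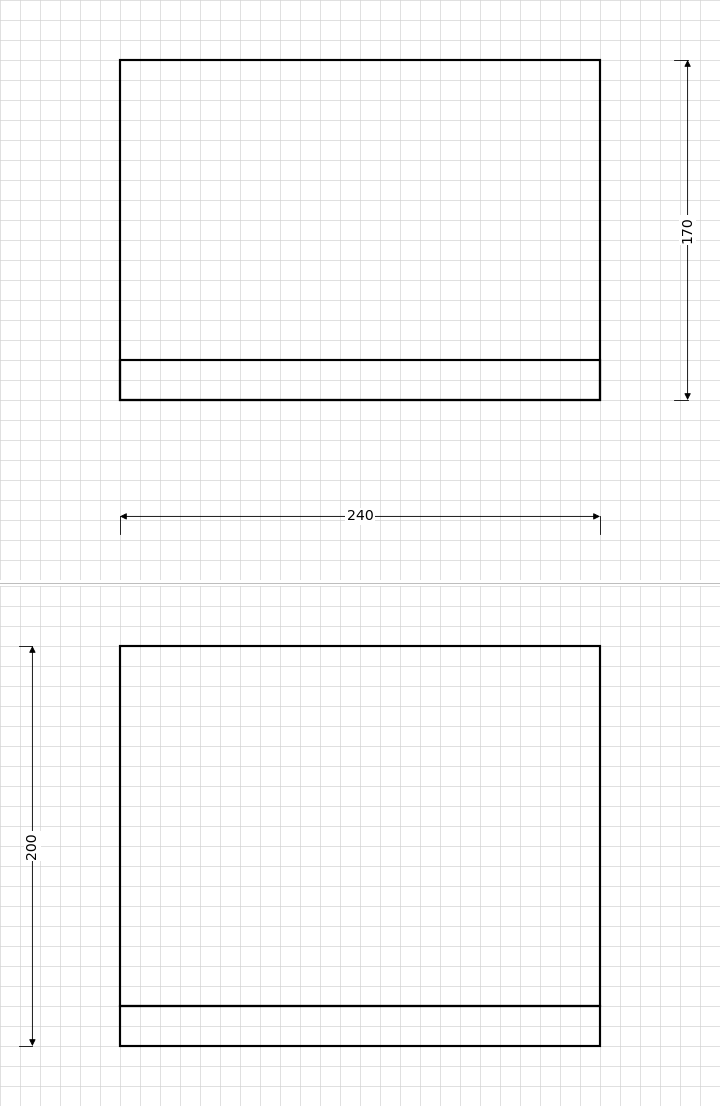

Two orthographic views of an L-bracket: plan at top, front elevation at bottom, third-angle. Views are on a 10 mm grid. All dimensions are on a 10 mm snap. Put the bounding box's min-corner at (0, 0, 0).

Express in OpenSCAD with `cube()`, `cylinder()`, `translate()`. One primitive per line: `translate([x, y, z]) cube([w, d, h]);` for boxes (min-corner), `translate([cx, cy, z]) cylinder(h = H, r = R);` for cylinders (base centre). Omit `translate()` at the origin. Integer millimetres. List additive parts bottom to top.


cube([240, 170, 20]);
translate([0, 0, 20]) cube([240, 20, 180]);


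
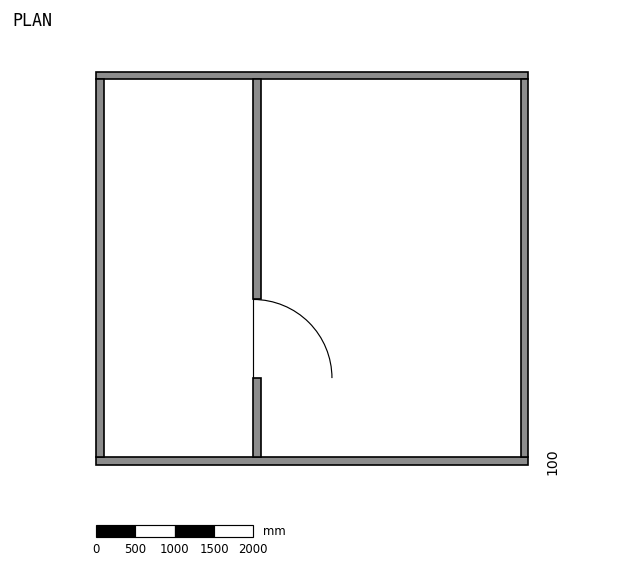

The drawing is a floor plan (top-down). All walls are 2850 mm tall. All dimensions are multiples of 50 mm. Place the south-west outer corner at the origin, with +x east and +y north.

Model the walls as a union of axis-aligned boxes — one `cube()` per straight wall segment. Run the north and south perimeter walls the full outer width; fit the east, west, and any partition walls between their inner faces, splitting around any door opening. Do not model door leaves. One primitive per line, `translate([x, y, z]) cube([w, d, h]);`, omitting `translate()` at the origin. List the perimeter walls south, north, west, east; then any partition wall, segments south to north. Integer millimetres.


cube([5500, 100, 2850]);
translate([0, 4900, 0]) cube([5500, 100, 2850]);
translate([0, 100, 0]) cube([100, 4800, 2850]);
translate([5400, 100, 0]) cube([100, 4800, 2850]);
translate([2000, 100, 0]) cube([100, 1000, 2850]);
translate([2000, 2100, 0]) cube([100, 2800, 2850]);


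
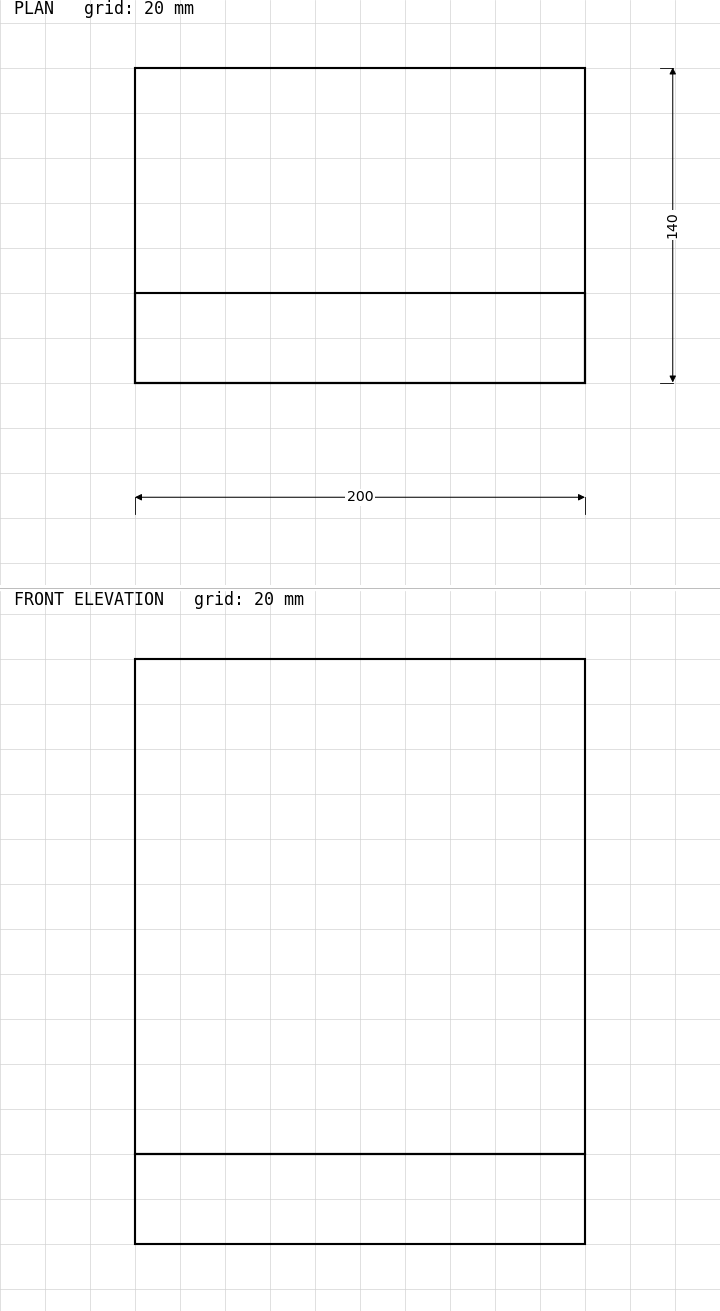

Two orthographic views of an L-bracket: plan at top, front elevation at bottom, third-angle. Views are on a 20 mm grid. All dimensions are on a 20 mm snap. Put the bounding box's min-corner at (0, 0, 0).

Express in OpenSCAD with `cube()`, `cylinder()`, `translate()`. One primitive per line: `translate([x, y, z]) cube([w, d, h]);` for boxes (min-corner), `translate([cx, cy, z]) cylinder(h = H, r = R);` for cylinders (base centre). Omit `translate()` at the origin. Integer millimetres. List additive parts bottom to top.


cube([200, 140, 40]);
translate([0, 0, 40]) cube([200, 40, 220]);
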